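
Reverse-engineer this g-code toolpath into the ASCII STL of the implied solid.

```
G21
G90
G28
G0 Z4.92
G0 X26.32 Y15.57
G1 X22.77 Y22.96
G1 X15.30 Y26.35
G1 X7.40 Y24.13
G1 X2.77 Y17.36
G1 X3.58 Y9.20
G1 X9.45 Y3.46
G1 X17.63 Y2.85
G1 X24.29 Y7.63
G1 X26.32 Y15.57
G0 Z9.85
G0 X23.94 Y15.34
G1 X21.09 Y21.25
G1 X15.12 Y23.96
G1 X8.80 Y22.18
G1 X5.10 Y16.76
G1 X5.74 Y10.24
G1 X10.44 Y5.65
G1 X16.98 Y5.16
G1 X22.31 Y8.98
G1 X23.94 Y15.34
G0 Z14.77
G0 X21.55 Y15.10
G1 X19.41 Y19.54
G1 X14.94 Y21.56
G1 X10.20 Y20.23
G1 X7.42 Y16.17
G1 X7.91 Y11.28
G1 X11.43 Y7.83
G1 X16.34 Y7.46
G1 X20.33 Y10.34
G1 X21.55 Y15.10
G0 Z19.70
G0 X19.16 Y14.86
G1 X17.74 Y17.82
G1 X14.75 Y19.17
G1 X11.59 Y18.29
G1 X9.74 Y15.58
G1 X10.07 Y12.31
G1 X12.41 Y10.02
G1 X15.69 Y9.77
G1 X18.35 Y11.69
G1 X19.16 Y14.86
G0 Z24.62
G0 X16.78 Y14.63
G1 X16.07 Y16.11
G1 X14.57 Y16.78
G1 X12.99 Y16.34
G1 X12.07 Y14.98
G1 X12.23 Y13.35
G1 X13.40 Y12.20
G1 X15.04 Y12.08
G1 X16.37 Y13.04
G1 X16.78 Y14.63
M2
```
solid part
  facet normal 0.0000 0.0000 -1.0000
    outer loop
      vertex 15.48 28.74 0.00
      vertex 24.44 24.68 0.00
      vertex 28.71 15.81 0.00
    endloop
  endfacet
  facet normal 0.0000 0.0000 -1.0000
    outer loop
      vertex 6.00 26.08 0.00
      vertex 15.48 28.74 0.00
      vertex 28.71 15.81 0.00
    endloop
  endfacet
  facet normal 0.0000 0.0000 -1.0000
    outer loop
      vertex 0.45 17.95 0.00
      vertex 6.00 26.08 0.00
      vertex 28.71 15.81 0.00
    endloop
  endfacet
  facet normal 0.0000 0.0000 -1.0000
    outer loop
      vertex 1.42 8.16 0.00
      vertex 0.45 17.95 0.00
      vertex 28.71 15.81 0.00
    endloop
  endfacet
  facet normal 0.0000 0.0000 -1.0000
    outer loop
      vertex 8.46 1.28 0.00
      vertex 1.42 8.16 0.00
      vertex 28.71 15.81 0.00
    endloop
  endfacet
  facet normal 0.0000 0.0000 -1.0000
    outer loop
      vertex 18.28 0.54 0.00
      vertex 8.46 1.28 0.00
      vertex 28.71 15.81 0.00
    endloop
  endfacet
  facet normal 0.0000 0.0000 -1.0000
    outer loop
      vertex 26.27 6.28 0.00
      vertex 18.28 0.54 0.00
      vertex 28.71 15.81 0.00
    endloop
  endfacet
  facet normal 0.8194 0.3944 0.4160
    outer loop
      vertex 28.71 15.81 0.00
      vertex 24.44 24.68 0.00
      vertex 14.39 14.39 29.55
    endloop
  endfacet
  facet normal 0.3753 0.8283 0.4161
    outer loop
      vertex 24.44 24.68 0.00
      vertex 15.48 28.74 0.00
      vertex 14.39 14.39 29.55
    endloop
  endfacet
  facet normal -0.2457 0.8755 0.4161
    outer loop
      vertex 15.48 28.74 0.00
      vertex 6.00 26.08 0.00
      vertex 14.39 14.39 29.55
    endloop
  endfacet
  facet normal -0.7510 0.5127 0.4161
    outer loop
      vertex 6.00 26.08 0.00
      vertex 0.45 17.95 0.00
      vertex 14.39 14.39 29.55
    endloop
  endfacet
  facet normal -0.9049 -0.0897 0.4161
    outer loop
      vertex 0.45 17.95 0.00
      vertex 1.42 8.16 0.00
      vertex 14.39 14.39 29.55
    endloop
  endfacet
  facet normal -0.6356 -0.6503 0.4161
    outer loop
      vertex 1.42 8.16 0.00
      vertex 8.46 1.28 0.00
      vertex 14.39 14.39 29.55
    endloop
  endfacet
  facet normal -0.0683 -0.9068 0.4160
    outer loop
      vertex 8.46 1.28 0.00
      vertex 18.28 0.54 0.00
      vertex 14.39 14.39 29.55
    endloop
  endfacet
  facet normal 0.5306 -0.7385 0.4160
    outer loop
      vertex 18.28 0.54 0.00
      vertex 26.27 6.28 0.00
      vertex 14.39 14.39 29.55
    endloop
  endfacet
  facet normal 0.8809 -0.2255 0.4161
    outer loop
      vertex 26.27 6.28 0.00
      vertex 28.71 15.81 0.00
      vertex 14.39 14.39 29.55
    endloop
  endfacet
endsolid part

The G0 Z moves step by Δz≈4.92 mm. The G1 loops shrink linearly with z, so the solid tapers from its base footprint up to z≈29.6. Closing with a flat bottom cap and the tapered top and triangulating gives 16 facets — a regular 9-sided pyramid, base circumscribed radius ≈ 14.4 mm, apex at z ≈ 29.6 mm.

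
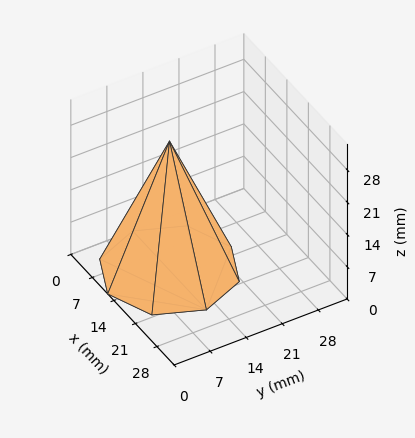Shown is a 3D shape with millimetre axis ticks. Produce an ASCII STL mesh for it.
Reading the render: the shape is a regular 8-sided pyramid, base circumscribed radius ≈ 12 mm, apex at z ≈ 28 mm (dimensions read to the nearest mm from the axis ticks). For the STL, each face is triangulated and given an outward normal.

solid part
  facet normal 0.0000 0.0000 -1.0000
    outer loop
      vertex 12.000 24.000 0.000
      vertex 20.485 20.485 0.000
      vertex 24.000 12.000 0.000
    endloop
  endfacet
  facet normal 0.0000 0.0000 -1.0000
    outer loop
      vertex 3.515 20.485 0.000
      vertex 12.000 24.000 0.000
      vertex 24.000 12.000 0.000
    endloop
  endfacet
  facet normal 0.0000 0.0000 -1.0000
    outer loop
      vertex 0.000 12.000 0.000
      vertex 3.515 20.485 0.000
      vertex 24.000 12.000 0.000
    endloop
  endfacet
  facet normal 0.0000 0.0000 -1.0000
    outer loop
      vertex 3.515 3.515 0.000
      vertex 0.000 12.000 0.000
      vertex 24.000 12.000 0.000
    endloop
  endfacet
  facet normal 0.0000 0.0000 -1.0000
    outer loop
      vertex 12.000 0.000 0.000
      vertex 3.515 3.515 0.000
      vertex 24.000 12.000 0.000
    endloop
  endfacet
  facet normal 0.0000 0.0000 -1.0000
    outer loop
      vertex 20.485 3.515 0.000
      vertex 12.000 0.000 0.000
      vertex 24.000 12.000 0.000
    endloop
  endfacet
  facet normal 0.8590 0.3558 0.3681
    outer loop
      vertex 24.000 12.000 0.000
      vertex 20.485 20.485 0.000
      vertex 12.000 12.000 28.000
    endloop
  endfacet
  facet normal 0.3558 0.8590 0.3681
    outer loop
      vertex 20.485 20.485 0.000
      vertex 12.000 24.000 0.000
      vertex 12.000 12.000 28.000
    endloop
  endfacet
  facet normal -0.3558 0.8590 0.3681
    outer loop
      vertex 12.000 24.000 0.000
      vertex 3.515 20.485 0.000
      vertex 12.000 12.000 28.000
    endloop
  endfacet
  facet normal -0.8590 0.3558 0.3681
    outer loop
      vertex 3.515 20.485 0.000
      vertex 0.000 12.000 0.000
      vertex 12.000 12.000 28.000
    endloop
  endfacet
  facet normal -0.8590 -0.3558 0.3681
    outer loop
      vertex 0.000 12.000 0.000
      vertex 3.515 3.515 0.000
      vertex 12.000 12.000 28.000
    endloop
  endfacet
  facet normal -0.3558 -0.8590 0.3681
    outer loop
      vertex 3.515 3.515 0.000
      vertex 12.000 0.000 0.000
      vertex 12.000 12.000 28.000
    endloop
  endfacet
  facet normal 0.3558 -0.8590 0.3681
    outer loop
      vertex 12.000 0.000 0.000
      vertex 20.485 3.515 0.000
      vertex 12.000 12.000 28.000
    endloop
  endfacet
  facet normal 0.8590 -0.3558 0.3681
    outer loop
      vertex 20.485 3.515 0.000
      vertex 24.000 12.000 0.000
      vertex 12.000 12.000 28.000
    endloop
  endfacet
endsolid part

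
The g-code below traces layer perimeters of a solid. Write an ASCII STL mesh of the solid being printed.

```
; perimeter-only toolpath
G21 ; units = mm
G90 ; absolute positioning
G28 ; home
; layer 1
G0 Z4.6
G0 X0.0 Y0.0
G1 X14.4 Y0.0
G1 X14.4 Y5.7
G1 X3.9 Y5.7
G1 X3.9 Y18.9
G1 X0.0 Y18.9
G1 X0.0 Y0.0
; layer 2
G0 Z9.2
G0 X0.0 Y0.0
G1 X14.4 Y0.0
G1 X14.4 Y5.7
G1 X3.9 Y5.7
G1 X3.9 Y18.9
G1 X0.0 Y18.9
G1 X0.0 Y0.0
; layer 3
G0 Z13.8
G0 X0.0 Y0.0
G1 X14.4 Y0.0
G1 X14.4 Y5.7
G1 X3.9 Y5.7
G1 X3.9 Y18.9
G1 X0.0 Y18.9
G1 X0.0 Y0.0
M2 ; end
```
solid part
  facet normal 0.0000 0.0000 -1.0000
    outer loop
      vertex 14.4 5.7 0.0
      vertex 14.4 0.0 0.0
      vertex 0.0 0.0 0.0
    endloop
  endfacet
  facet normal 0.0000 0.0000 -1.0000
    outer loop
      vertex 3.9 5.7 0.0
      vertex 14.4 5.7 0.0
      vertex 0.0 0.0 0.0
    endloop
  endfacet
  facet normal 0.0000 0.0000 -1.0000
    outer loop
      vertex 3.9 18.9 0.0
      vertex 3.9 5.7 0.0
      vertex 0.0 0.0 0.0
    endloop
  endfacet
  facet normal 0.0000 0.0000 -1.0000
    outer loop
      vertex 0.0 18.9 0.0
      vertex 3.9 18.9 0.0
      vertex 0.0 0.0 0.0
    endloop
  endfacet
  facet normal 0.0000 0.0000 1.0000
    outer loop
      vertex 0.0 0.0 13.8
      vertex 14.4 0.0 13.8
      vertex 14.4 5.7 13.8
    endloop
  endfacet
  facet normal 0.0000 0.0000 1.0000
    outer loop
      vertex 0.0 0.0 13.8
      vertex 14.4 5.7 13.8
      vertex 3.9 5.7 13.8
    endloop
  endfacet
  facet normal 0.0000 0.0000 1.0000
    outer loop
      vertex 0.0 0.0 13.8
      vertex 3.9 5.7 13.8
      vertex 3.9 18.9 13.8
    endloop
  endfacet
  facet normal 0.0000 0.0000 1.0000
    outer loop
      vertex 0.0 0.0 13.8
      vertex 3.9 18.9 13.8
      vertex 0.0 18.9 13.8
    endloop
  endfacet
  facet normal 0.0000 -1.0000 0.0000
    outer loop
      vertex 0.0 0.0 0.0
      vertex 14.4 0.0 0.0
      vertex 14.4 0.0 13.8
    endloop
  endfacet
  facet normal 0.0000 -1.0000 0.0000
    outer loop
      vertex 0.0 0.0 0.0
      vertex 14.4 0.0 13.8
      vertex 0.0 0.0 13.8
    endloop
  endfacet
  facet normal 1.0000 0.0000 0.0000
    outer loop
      vertex 14.4 0.0 0.0
      vertex 14.4 5.7 0.0
      vertex 14.4 5.7 13.8
    endloop
  endfacet
  facet normal 1.0000 0.0000 0.0000
    outer loop
      vertex 14.4 0.0 0.0
      vertex 14.4 5.7 13.8
      vertex 14.4 0.0 13.8
    endloop
  endfacet
  facet normal 0.0000 1.0000 0.0000
    outer loop
      vertex 14.4 5.7 0.0
      vertex 3.9 5.7 0.0
      vertex 3.9 5.7 13.8
    endloop
  endfacet
  facet normal 0.0000 1.0000 0.0000
    outer loop
      vertex 14.4 5.7 0.0
      vertex 3.9 5.7 13.8
      vertex 14.4 5.7 13.8
    endloop
  endfacet
  facet normal 1.0000 0.0000 0.0000
    outer loop
      vertex 3.9 5.7 0.0
      vertex 3.9 18.9 0.0
      vertex 3.9 18.9 13.8
    endloop
  endfacet
  facet normal 1.0000 0.0000 0.0000
    outer loop
      vertex 3.9 5.7 0.0
      vertex 3.9 18.9 13.8
      vertex 3.9 5.7 13.8
    endloop
  endfacet
  facet normal 0.0000 1.0000 0.0000
    outer loop
      vertex 3.9 18.9 0.0
      vertex 0.0 18.9 0.0
      vertex 0.0 18.9 13.8
    endloop
  endfacet
  facet normal 0.0000 1.0000 0.0000
    outer loop
      vertex 3.9 18.9 0.0
      vertex 0.0 18.9 13.8
      vertex 3.9 18.9 13.8
    endloop
  endfacet
  facet normal -1.0000 0.0000 0.0000
    outer loop
      vertex 0.0 18.9 0.0
      vertex 0.0 0.0 0.0
      vertex 0.0 0.0 13.8
    endloop
  endfacet
  facet normal -1.0000 0.0000 0.0000
    outer loop
      vertex 0.0 18.9 0.0
      vertex 0.0 0.0 13.8
      vertex 0.0 18.9 13.8
    endloop
  endfacet
endsolid part

The G0 Z moves step by Δz≈4.6 mm. Every layer's G1 loop is the same polygon, so the solid is a straight extrusion of it from z=0 to z≈13.8. Closing with flat bottom and top caps and triangulating gives 20 facets — an L-shaped prism: outer 14.4 × 18.9 mm, arm thicknesses ≈ 5.7 mm (horizontal) and 3.9 mm (vertical), extruded 13.8 mm in z.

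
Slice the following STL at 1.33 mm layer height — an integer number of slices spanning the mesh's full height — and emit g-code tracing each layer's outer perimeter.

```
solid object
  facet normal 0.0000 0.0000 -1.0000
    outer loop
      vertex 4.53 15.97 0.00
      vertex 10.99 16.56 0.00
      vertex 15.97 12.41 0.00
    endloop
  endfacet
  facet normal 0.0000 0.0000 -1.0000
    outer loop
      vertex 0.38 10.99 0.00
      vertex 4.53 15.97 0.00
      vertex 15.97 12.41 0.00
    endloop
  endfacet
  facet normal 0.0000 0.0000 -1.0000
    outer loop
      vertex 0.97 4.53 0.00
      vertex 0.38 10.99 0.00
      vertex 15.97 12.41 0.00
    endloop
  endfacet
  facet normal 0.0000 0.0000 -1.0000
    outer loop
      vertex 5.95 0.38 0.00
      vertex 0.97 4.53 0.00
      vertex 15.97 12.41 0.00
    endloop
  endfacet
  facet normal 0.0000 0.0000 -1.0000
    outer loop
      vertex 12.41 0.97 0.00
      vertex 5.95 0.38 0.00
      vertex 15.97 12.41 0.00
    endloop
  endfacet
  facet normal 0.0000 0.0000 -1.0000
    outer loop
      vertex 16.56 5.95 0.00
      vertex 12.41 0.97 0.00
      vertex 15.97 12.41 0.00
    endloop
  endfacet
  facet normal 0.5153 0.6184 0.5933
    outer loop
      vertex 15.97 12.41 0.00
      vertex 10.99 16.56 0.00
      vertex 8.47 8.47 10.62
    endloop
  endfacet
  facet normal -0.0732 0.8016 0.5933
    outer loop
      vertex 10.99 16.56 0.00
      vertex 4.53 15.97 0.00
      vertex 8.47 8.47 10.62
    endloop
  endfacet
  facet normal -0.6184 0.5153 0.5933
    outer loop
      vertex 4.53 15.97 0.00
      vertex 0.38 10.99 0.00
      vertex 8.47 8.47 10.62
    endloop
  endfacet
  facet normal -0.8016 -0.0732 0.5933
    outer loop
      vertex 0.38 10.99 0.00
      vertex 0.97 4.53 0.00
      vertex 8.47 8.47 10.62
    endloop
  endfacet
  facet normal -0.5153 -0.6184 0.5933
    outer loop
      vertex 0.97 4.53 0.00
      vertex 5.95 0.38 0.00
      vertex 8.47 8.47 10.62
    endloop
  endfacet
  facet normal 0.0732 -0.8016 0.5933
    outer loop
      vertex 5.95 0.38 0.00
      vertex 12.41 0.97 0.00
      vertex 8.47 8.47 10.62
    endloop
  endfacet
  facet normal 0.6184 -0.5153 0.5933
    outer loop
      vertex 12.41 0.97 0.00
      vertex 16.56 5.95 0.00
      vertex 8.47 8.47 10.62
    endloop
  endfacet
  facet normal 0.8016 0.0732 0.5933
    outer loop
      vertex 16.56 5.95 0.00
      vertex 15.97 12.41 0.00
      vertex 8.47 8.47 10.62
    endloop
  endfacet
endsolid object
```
; perimeter-only toolpath
G21 ; units = mm
G90 ; absolute positioning
G28 ; home
; layer 1
G0 Z1.33
G0 X15.03 Y11.92
G1 X10.68 Y15.55
G1 X5.02 Y15.03
G1 X1.39 Y10.68
G1 X1.91 Y5.02
G1 X6.26 Y1.39
G1 X11.92 Y1.91
G1 X15.55 Y6.26
G1 X15.03 Y11.92
; layer 2
G0 Z2.65
G0 X14.10 Y11.43
G1 X10.36 Y14.54
G1 X5.52 Y14.10
G1 X2.40 Y10.36
G1 X2.85 Y5.52
G1 X6.58 Y2.40
G1 X11.43 Y2.85
G1 X14.54 Y6.58
G1 X14.10 Y11.43
; layer 3
G0 Z3.98
G0 X13.16 Y10.93
G1 X10.05 Y13.53
G1 X6.01 Y13.16
G1 X3.41 Y10.05
G1 X3.78 Y6.01
G1 X6.90 Y3.41
G1 X10.93 Y3.78
G1 X13.53 Y6.90
G1 X13.16 Y10.93
; layer 4
G0 Z5.31
G0 X12.22 Y10.44
G1 X9.73 Y12.52
G1 X6.50 Y12.22
G1 X4.43 Y9.73
G1 X4.72 Y6.50
G1 X7.21 Y4.43
G1 X10.44 Y4.72
G1 X12.52 Y7.21
G1 X12.22 Y10.44
; layer 5
G0 Z6.64
G0 X11.28 Y9.95
G1 X9.41 Y11.50
G1 X6.99 Y11.28
G1 X5.44 Y9.41
G1 X5.66 Y6.99
G1 X7.53 Y5.44
G1 X9.95 Y5.66
G1 X11.50 Y7.53
G1 X11.28 Y9.95
; layer 6
G0 Z7.96
G0 X10.35 Y9.46
G1 X9.10 Y10.49
G1 X7.49 Y10.35
G1 X6.45 Y9.10
G1 X6.60 Y7.49
G1 X7.84 Y6.45
G1 X9.46 Y6.60
G1 X10.49 Y7.84
G1 X10.35 Y9.46
; layer 7
G0 Z9.29
G0 X9.41 Y8.96
G1 X8.79 Y9.48
G1 X7.98 Y9.41
G1 X7.46 Y8.79
G1 X7.53 Y7.98
G1 X8.16 Y7.46
G1 X8.96 Y7.53
G1 X9.48 Y8.16
G1 X9.41 Y8.96
M2 ; end

The solid is a regular 8-sided pyramid, base circumscribed radius ≈ 8.47 mm, apex at z ≈ 10.6 mm. Slicing at Δz = 1.33 mm — 8 equal slices spanning the solid's height, so layer i sits at z = i·h/8 — gives 7 non-empty perimeters. Each is a 8-segment closed polygon; G0 lifts to the layer z and rapids to the start vertex, then G1 traces the edges. The cross-section shrinks linearly with z (the slice at the apex is degenerate and omitted).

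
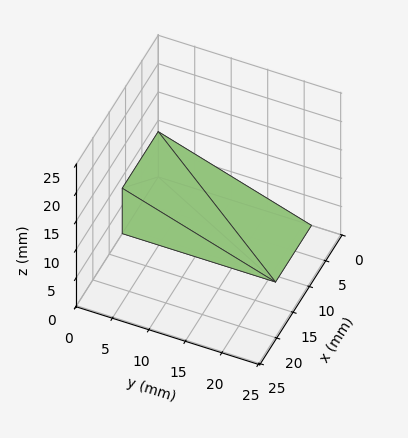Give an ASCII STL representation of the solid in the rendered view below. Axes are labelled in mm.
Reading the render: the shape is a wedge (ramp): 11 × 21 mm base, rising to 8 mm along the y=0 edge and sloping linearly to z=0 at y=21 (dimensions read to the nearest mm from the axis ticks). For the STL, each face is triangulated and given an outward normal.

solid part
  facet normal 0.0000 0.0000 -1.0000
    outer loop
      vertex 11.00 21.00 0.00
      vertex 11.00 0.00 0.00
      vertex 0.00 0.00 0.00
    endloop
  endfacet
  facet normal 0.0000 0.0000 -1.0000
    outer loop
      vertex 0.00 21.00 0.00
      vertex 11.00 21.00 0.00
      vertex 0.00 0.00 0.00
    endloop
  endfacet
  facet normal 0.0000 -1.0000 0.0000
    outer loop
      vertex 0.00 0.00 0.00
      vertex 11.00 0.00 0.00
      vertex 11.00 0.00 8.00
    endloop
  endfacet
  facet normal 0.0000 -1.0000 0.0000
    outer loop
      vertex 0.00 0.00 0.00
      vertex 11.00 0.00 8.00
      vertex 0.00 0.00 8.00
    endloop
  endfacet
  facet normal 0.0000 0.3560 0.9345
    outer loop
      vertex 0.00 0.00 8.00
      vertex 11.00 0.00 8.00
      vertex 11.00 21.00 0.00
    endloop
  endfacet
  facet normal 0.0000 0.3560 0.9345
    outer loop
      vertex 0.00 0.00 8.00
      vertex 11.00 21.00 0.00
      vertex 0.00 21.00 0.00
    endloop
  endfacet
  facet normal -1.0000 0.0000 0.0000
    outer loop
      vertex 0.00 0.00 8.00
      vertex 0.00 21.00 0.00
      vertex 0.00 0.00 0.00
    endloop
  endfacet
  facet normal 1.0000 0.0000 0.0000
    outer loop
      vertex 11.00 0.00 0.00
      vertex 11.00 21.00 0.00
      vertex 11.00 0.00 8.00
    endloop
  endfacet
endsolid part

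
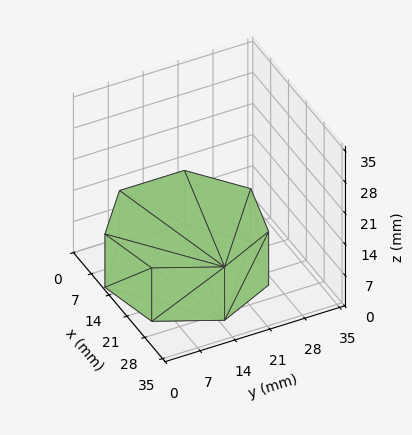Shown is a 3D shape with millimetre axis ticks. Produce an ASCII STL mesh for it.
Reading the render: the shape is a regular 7-sided prism (a cylinder approximated with 7 flat sides), circumscribed radius ≈ 15 mm, height ≈ 12 mm (dimensions read to the nearest mm from the axis ticks). For the STL, each face is triangulated and given an outward normal.

solid part
  facet normal 0.0000 0.0000 -1.0000
    outer loop
      vertex 11.662 29.624 0.000
      vertex 24.352 26.727 0.000
      vertex 30.000 15.000 0.000
    endloop
  endfacet
  facet normal 0.0000 0.0000 -1.0000
    outer loop
      vertex 1.485 21.508 0.000
      vertex 11.662 29.624 0.000
      vertex 30.000 15.000 0.000
    endloop
  endfacet
  facet normal 0.0000 0.0000 -1.0000
    outer loop
      vertex 1.485 8.492 0.000
      vertex 1.485 21.508 0.000
      vertex 30.000 15.000 0.000
    endloop
  endfacet
  facet normal 0.0000 0.0000 -1.0000
    outer loop
      vertex 11.662 0.376 0.000
      vertex 1.485 8.492 0.000
      vertex 30.000 15.000 0.000
    endloop
  endfacet
  facet normal 0.0000 0.0000 -1.0000
    outer loop
      vertex 24.352 3.273 0.000
      vertex 11.662 0.376 0.000
      vertex 30.000 15.000 0.000
    endloop
  endfacet
  facet normal 0.0000 0.0000 1.0000
    outer loop
      vertex 30.000 15.000 12.000
      vertex 24.352 26.727 12.000
      vertex 11.662 29.624 12.000
    endloop
  endfacet
  facet normal 0.0000 0.0000 1.0000
    outer loop
      vertex 30.000 15.000 12.000
      vertex 11.662 29.624 12.000
      vertex 1.485 21.508 12.000
    endloop
  endfacet
  facet normal 0.0000 0.0000 1.0000
    outer loop
      vertex 30.000 15.000 12.000
      vertex 1.485 21.508 12.000
      vertex 1.485 8.492 12.000
    endloop
  endfacet
  facet normal 0.0000 0.0000 1.0000
    outer loop
      vertex 30.000 15.000 12.000
      vertex 1.485 8.492 12.000
      vertex 11.662 0.376 12.000
    endloop
  endfacet
  facet normal 0.0000 0.0000 1.0000
    outer loop
      vertex 30.000 15.000 12.000
      vertex 11.662 0.376 12.000
      vertex 24.352 3.273 12.000
    endloop
  endfacet
  facet normal 0.9010 0.4339 0.0000
    outer loop
      vertex 30.000 15.000 0.000
      vertex 24.352 26.727 0.000
      vertex 24.352 26.727 12.000
    endloop
  endfacet
  facet normal 0.9010 0.4339 0.0000
    outer loop
      vertex 30.000 15.000 0.000
      vertex 24.352 26.727 12.000
      vertex 30.000 15.000 12.000
    endloop
  endfacet
  facet normal 0.2226 0.9749 0.0000
    outer loop
      vertex 24.352 26.727 0.000
      vertex 11.662 29.624 0.000
      vertex 11.662 29.624 12.000
    endloop
  endfacet
  facet normal 0.2226 0.9749 0.0000
    outer loop
      vertex 24.352 26.727 0.000
      vertex 11.662 29.624 12.000
      vertex 24.352 26.727 12.000
    endloop
  endfacet
  facet normal -0.6235 0.7818 0.0000
    outer loop
      vertex 11.662 29.624 0.000
      vertex 1.485 21.508 0.000
      vertex 1.485 21.508 12.000
    endloop
  endfacet
  facet normal -0.6235 0.7818 0.0000
    outer loop
      vertex 11.662 29.624 0.000
      vertex 1.485 21.508 12.000
      vertex 11.662 29.624 12.000
    endloop
  endfacet
  facet normal -1.0000 0.0000 0.0000
    outer loop
      vertex 1.485 21.508 0.000
      vertex 1.485 8.492 0.000
      vertex 1.485 8.492 12.000
    endloop
  endfacet
  facet normal -1.0000 0.0000 0.0000
    outer loop
      vertex 1.485 21.508 0.000
      vertex 1.485 8.492 12.000
      vertex 1.485 21.508 12.000
    endloop
  endfacet
  facet normal -0.6235 -0.7818 0.0000
    outer loop
      vertex 1.485 8.492 0.000
      vertex 11.662 0.376 0.000
      vertex 11.662 0.376 12.000
    endloop
  endfacet
  facet normal -0.6235 -0.7818 0.0000
    outer loop
      vertex 1.485 8.492 0.000
      vertex 11.662 0.376 12.000
      vertex 1.485 8.492 12.000
    endloop
  endfacet
  facet normal 0.2226 -0.9749 0.0000
    outer loop
      vertex 11.662 0.376 0.000
      vertex 24.352 3.273 0.000
      vertex 24.352 3.273 12.000
    endloop
  endfacet
  facet normal 0.2226 -0.9749 0.0000
    outer loop
      vertex 11.662 0.376 0.000
      vertex 24.352 3.273 12.000
      vertex 11.662 0.376 12.000
    endloop
  endfacet
  facet normal 0.9010 -0.4339 0.0000
    outer loop
      vertex 24.352 3.273 0.000
      vertex 30.000 15.000 0.000
      vertex 30.000 15.000 12.000
    endloop
  endfacet
  facet normal 0.9010 -0.4339 0.0000
    outer loop
      vertex 24.352 3.273 0.000
      vertex 30.000 15.000 12.000
      vertex 24.352 3.273 12.000
    endloop
  endfacet
endsolid part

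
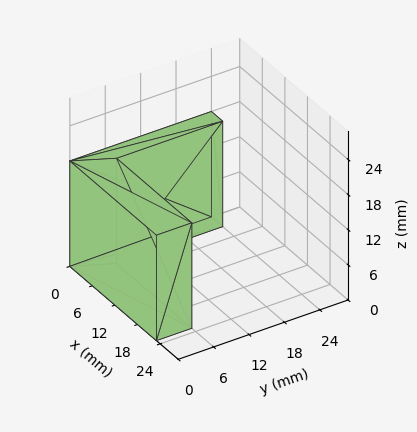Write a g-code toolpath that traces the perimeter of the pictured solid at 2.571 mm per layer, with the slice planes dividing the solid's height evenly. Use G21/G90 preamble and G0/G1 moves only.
Reading the render: the shape is an L-shaped prism: outer 23 × 24 mm, arm thicknesses ≈ 6 mm (horizontal) and 3 mm (vertical), extruded 18 mm in z (dimensions read to the nearest mm from the axis ticks). For the g-code, the solid's height is divided into equal slices at the stated Δz and each level perimeter traced with G1 moves after a G0 lift.

; perimeter-only toolpath
G21 ; units = mm
G90 ; absolute positioning
G28 ; home
; layer 1
G0 Z2.571
G0 X0.000 Y0.000
G1 X23.000 Y0.000
G1 X23.000 Y6.000
G1 X3.000 Y6.000
G1 X3.000 Y24.000
G1 X0.000 Y24.000
G1 X0.000 Y0.000
; layer 2
G0 Z5.143
G0 X0.000 Y0.000
G1 X23.000 Y0.000
G1 X23.000 Y6.000
G1 X3.000 Y6.000
G1 X3.000 Y24.000
G1 X0.000 Y24.000
G1 X0.000 Y0.000
; layer 3
G0 Z7.714
G0 X0.000 Y0.000
G1 X23.000 Y0.000
G1 X23.000 Y6.000
G1 X3.000 Y6.000
G1 X3.000 Y24.000
G1 X0.000 Y24.000
G1 X0.000 Y0.000
; layer 4
G0 Z10.286
G0 X0.000 Y0.000
G1 X23.000 Y0.000
G1 X23.000 Y6.000
G1 X3.000 Y6.000
G1 X3.000 Y24.000
G1 X0.000 Y24.000
G1 X0.000 Y0.000
; layer 5
G0 Z12.857
G0 X0.000 Y0.000
G1 X23.000 Y0.000
G1 X23.000 Y6.000
G1 X3.000 Y6.000
G1 X3.000 Y24.000
G1 X0.000 Y24.000
G1 X0.000 Y0.000
; layer 6
G0 Z15.429
G0 X0.000 Y0.000
G1 X23.000 Y0.000
G1 X23.000 Y6.000
G1 X3.000 Y6.000
G1 X3.000 Y24.000
G1 X0.000 Y24.000
G1 X0.000 Y0.000
; layer 7
G0 Z18.000
G0 X0.000 Y0.000
G1 X23.000 Y0.000
G1 X23.000 Y6.000
G1 X3.000 Y6.000
G1 X3.000 Y24.000
G1 X0.000 Y24.000
G1 X0.000 Y0.000
M2 ; end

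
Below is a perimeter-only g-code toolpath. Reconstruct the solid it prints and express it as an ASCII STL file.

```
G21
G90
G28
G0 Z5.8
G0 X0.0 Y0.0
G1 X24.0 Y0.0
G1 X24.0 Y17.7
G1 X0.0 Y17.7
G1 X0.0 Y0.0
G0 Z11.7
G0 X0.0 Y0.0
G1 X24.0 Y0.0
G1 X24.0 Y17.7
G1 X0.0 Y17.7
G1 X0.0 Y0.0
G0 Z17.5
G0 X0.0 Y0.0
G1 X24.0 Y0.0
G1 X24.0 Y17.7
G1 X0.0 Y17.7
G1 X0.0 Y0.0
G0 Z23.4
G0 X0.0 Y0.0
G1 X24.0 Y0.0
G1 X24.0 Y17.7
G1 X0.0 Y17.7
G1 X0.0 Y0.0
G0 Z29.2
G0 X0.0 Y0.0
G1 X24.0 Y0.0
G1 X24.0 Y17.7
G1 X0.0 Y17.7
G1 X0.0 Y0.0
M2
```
solid part
  facet normal 0.0000 0.0000 -1.0000
    outer loop
      vertex 24.0 17.7 0.0
      vertex 24.0 0.0 0.0
      vertex 0.0 0.0 0.0
    endloop
  endfacet
  facet normal 0.0000 0.0000 -1.0000
    outer loop
      vertex 0.0 17.7 0.0
      vertex 24.0 17.7 0.0
      vertex 0.0 0.0 0.0
    endloop
  endfacet
  facet normal 0.0000 0.0000 1.0000
    outer loop
      vertex 0.0 0.0 29.2
      vertex 24.0 0.0 29.2
      vertex 24.0 17.7 29.2
    endloop
  endfacet
  facet normal 0.0000 0.0000 1.0000
    outer loop
      vertex 0.0 0.0 29.2
      vertex 24.0 17.7 29.2
      vertex 0.0 17.7 29.2
    endloop
  endfacet
  facet normal 0.0000 -1.0000 0.0000
    outer loop
      vertex 0.0 0.0 0.0
      vertex 24.0 0.0 0.0
      vertex 24.0 0.0 29.2
    endloop
  endfacet
  facet normal 0.0000 -1.0000 0.0000
    outer loop
      vertex 0.0 0.0 0.0
      vertex 24.0 0.0 29.2
      vertex 0.0 0.0 29.2
    endloop
  endfacet
  facet normal 0.0000 1.0000 0.0000
    outer loop
      vertex 24.0 17.7 29.2
      vertex 24.0 17.7 0.0
      vertex 0.0 17.7 0.0
    endloop
  endfacet
  facet normal 0.0000 1.0000 0.0000
    outer loop
      vertex 0.0 17.7 29.2
      vertex 24.0 17.7 29.2
      vertex 0.0 17.7 0.0
    endloop
  endfacet
  facet normal -1.0000 0.0000 0.0000
    outer loop
      vertex 0.0 17.7 29.2
      vertex 0.0 17.7 0.0
      vertex 0.0 0.0 0.0
    endloop
  endfacet
  facet normal -1.0000 0.0000 0.0000
    outer loop
      vertex 0.0 0.0 29.2
      vertex 0.0 17.7 29.2
      vertex 0.0 0.0 0.0
    endloop
  endfacet
  facet normal 1.0000 0.0000 0.0000
    outer loop
      vertex 24.0 0.0 0.0
      vertex 24.0 17.7 0.0
      vertex 24.0 17.7 29.2
    endloop
  endfacet
  facet normal 1.0000 0.0000 0.0000
    outer loop
      vertex 24.0 0.0 0.0
      vertex 24.0 17.7 29.2
      vertex 24.0 0.0 29.2
    endloop
  endfacet
endsolid part

The G0 Z moves step by Δz≈5.8 mm. Every layer's G1 loop is the same polygon, so the solid is a straight extrusion of it from z=0 to z≈29.2. Closing with flat bottom and top caps and triangulating gives 12 facets — a rectangular box, roughly 24 × 17.7 mm footprint and 29.2 mm tall.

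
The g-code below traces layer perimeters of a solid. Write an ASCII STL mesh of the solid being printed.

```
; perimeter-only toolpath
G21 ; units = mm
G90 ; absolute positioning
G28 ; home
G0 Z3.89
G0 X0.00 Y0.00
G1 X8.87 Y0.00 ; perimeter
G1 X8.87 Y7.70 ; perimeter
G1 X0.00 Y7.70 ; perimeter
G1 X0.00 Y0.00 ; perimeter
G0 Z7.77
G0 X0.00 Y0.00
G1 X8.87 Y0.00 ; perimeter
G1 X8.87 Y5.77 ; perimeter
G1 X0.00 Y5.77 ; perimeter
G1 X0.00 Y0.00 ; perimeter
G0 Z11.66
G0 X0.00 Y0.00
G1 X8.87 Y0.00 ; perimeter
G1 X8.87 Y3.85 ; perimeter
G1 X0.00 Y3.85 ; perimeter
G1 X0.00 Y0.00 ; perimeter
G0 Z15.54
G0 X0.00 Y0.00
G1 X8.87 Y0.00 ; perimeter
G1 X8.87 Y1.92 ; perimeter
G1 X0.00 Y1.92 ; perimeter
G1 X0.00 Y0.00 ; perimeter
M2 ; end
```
solid part
  facet normal 0.0000 0.0000 -1.0000
    outer loop
      vertex 8.87 9.62 0.00
      vertex 8.87 0.00 0.00
      vertex 0.00 0.00 0.00
    endloop
  endfacet
  facet normal 0.0000 0.0000 -1.0000
    outer loop
      vertex 0.00 9.62 0.00
      vertex 8.87 9.62 0.00
      vertex 0.00 0.00 0.00
    endloop
  endfacet
  facet normal 0.0000 -1.0000 0.0000
    outer loop
      vertex 0.00 0.00 0.00
      vertex 8.87 0.00 0.00
      vertex 8.87 0.00 19.43
    endloop
  endfacet
  facet normal 0.0000 -1.0000 0.0000
    outer loop
      vertex 0.00 0.00 0.00
      vertex 8.87 0.00 19.43
      vertex 0.00 0.00 19.43
    endloop
  endfacet
  facet normal 0.0000 0.8962 0.4437
    outer loop
      vertex 0.00 0.00 19.43
      vertex 8.87 0.00 19.43
      vertex 8.87 9.62 0.00
    endloop
  endfacet
  facet normal 0.0000 0.8962 0.4437
    outer loop
      vertex 0.00 0.00 19.43
      vertex 8.87 9.62 0.00
      vertex 0.00 9.62 0.00
    endloop
  endfacet
  facet normal -1.0000 0.0000 0.0000
    outer loop
      vertex 0.00 0.00 19.43
      vertex 0.00 9.62 0.00
      vertex 0.00 0.00 0.00
    endloop
  endfacet
  facet normal 1.0000 0.0000 0.0000
    outer loop
      vertex 8.87 0.00 0.00
      vertex 8.87 9.62 0.00
      vertex 8.87 0.00 19.43
    endloop
  endfacet
endsolid part

The G0 Z moves step by Δz≈3.89 mm. The G1 loops shrink linearly with z, so the solid tapers from its base footprint up to z≈19.4. Closing with a flat bottom cap and the tapered top and triangulating gives 8 facets — a wedge (ramp): 8.87 × 9.62 mm base, rising to 19.4 mm along the y=0 edge and sloping linearly to z=0 at y=9.62.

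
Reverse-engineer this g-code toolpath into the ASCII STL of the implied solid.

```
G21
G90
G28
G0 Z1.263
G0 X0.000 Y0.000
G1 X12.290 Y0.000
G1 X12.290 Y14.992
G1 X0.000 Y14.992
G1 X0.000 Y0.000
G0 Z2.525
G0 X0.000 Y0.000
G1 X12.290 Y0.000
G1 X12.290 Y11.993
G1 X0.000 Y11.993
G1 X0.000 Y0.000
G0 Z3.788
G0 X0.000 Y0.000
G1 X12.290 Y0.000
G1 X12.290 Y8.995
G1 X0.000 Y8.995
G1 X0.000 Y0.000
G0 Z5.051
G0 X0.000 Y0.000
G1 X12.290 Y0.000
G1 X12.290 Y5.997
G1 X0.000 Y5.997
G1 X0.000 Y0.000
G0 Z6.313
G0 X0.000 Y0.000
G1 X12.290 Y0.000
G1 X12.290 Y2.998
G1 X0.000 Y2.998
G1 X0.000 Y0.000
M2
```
solid part
  facet normal 0.0000 0.0000 -1.0000
    outer loop
      vertex 12.290 17.990 0.000
      vertex 12.290 0.000 0.000
      vertex 0.000 0.000 0.000
    endloop
  endfacet
  facet normal 0.0000 0.0000 -1.0000
    outer loop
      vertex 0.000 17.990 0.000
      vertex 12.290 17.990 0.000
      vertex 0.000 0.000 0.000
    endloop
  endfacet
  facet normal 0.0000 -1.0000 0.0000
    outer loop
      vertex 0.000 0.000 0.000
      vertex 12.290 0.000 0.000
      vertex 12.290 0.000 7.576
    endloop
  endfacet
  facet normal 0.0000 -1.0000 0.0000
    outer loop
      vertex 0.000 0.000 0.000
      vertex 12.290 0.000 7.576
      vertex 0.000 0.000 7.576
    endloop
  endfacet
  facet normal 0.0000 0.3881 0.9216
    outer loop
      vertex 0.000 0.000 7.576
      vertex 12.290 0.000 7.576
      vertex 12.290 17.990 0.000
    endloop
  endfacet
  facet normal 0.0000 0.3881 0.9216
    outer loop
      vertex 0.000 0.000 7.576
      vertex 12.290 17.990 0.000
      vertex 0.000 17.990 0.000
    endloop
  endfacet
  facet normal -1.0000 0.0000 0.0000
    outer loop
      vertex 0.000 0.000 7.576
      vertex 0.000 17.990 0.000
      vertex 0.000 0.000 0.000
    endloop
  endfacet
  facet normal 1.0000 0.0000 0.0000
    outer loop
      vertex 12.290 0.000 0.000
      vertex 12.290 17.990 0.000
      vertex 12.290 0.000 7.576
    endloop
  endfacet
endsolid part

The G0 Z moves step by Δz≈1.263 mm. The G1 loops shrink linearly with z, so the solid tapers from its base footprint up to z≈7.58. Closing with a flat bottom cap and the tapered top and triangulating gives 8 facets — a wedge (ramp): 12.3 × 18 mm base, rising to 7.58 mm along the y=0 edge and sloping linearly to z=0 at y=18.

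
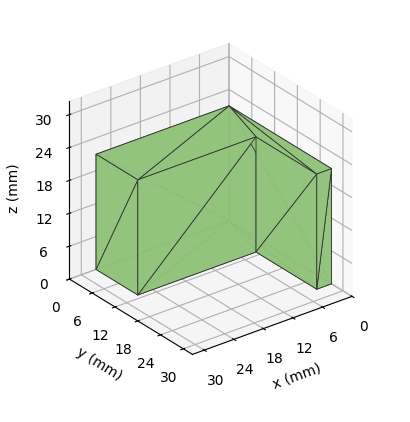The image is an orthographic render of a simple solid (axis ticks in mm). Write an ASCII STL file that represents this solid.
Reading the render: the shape is an L-shaped prism: outer 27 × 27 mm, arm thicknesses ≈ 11 mm (horizontal) and 3 mm (vertical), extruded 21 mm in z (dimensions read to the nearest mm from the axis ticks). For the STL, each face is triangulated and given an outward normal.

solid part
  facet normal 0.0000 0.0000 -1.0000
    outer loop
      vertex 27.0 11.0 0.0
      vertex 27.0 0.0 0.0
      vertex 0.0 0.0 0.0
    endloop
  endfacet
  facet normal 0.0000 0.0000 -1.0000
    outer loop
      vertex 3.0 11.0 0.0
      vertex 27.0 11.0 0.0
      vertex 0.0 0.0 0.0
    endloop
  endfacet
  facet normal 0.0000 0.0000 -1.0000
    outer loop
      vertex 3.0 27.0 0.0
      vertex 3.0 11.0 0.0
      vertex 0.0 0.0 0.0
    endloop
  endfacet
  facet normal 0.0000 0.0000 -1.0000
    outer loop
      vertex 0.0 27.0 0.0
      vertex 3.0 27.0 0.0
      vertex 0.0 0.0 0.0
    endloop
  endfacet
  facet normal 0.0000 0.0000 1.0000
    outer loop
      vertex 0.0 0.0 21.0
      vertex 27.0 0.0 21.0
      vertex 27.0 11.0 21.0
    endloop
  endfacet
  facet normal 0.0000 0.0000 1.0000
    outer loop
      vertex 0.0 0.0 21.0
      vertex 27.0 11.0 21.0
      vertex 3.0 11.0 21.0
    endloop
  endfacet
  facet normal 0.0000 0.0000 1.0000
    outer loop
      vertex 0.0 0.0 21.0
      vertex 3.0 11.0 21.0
      vertex 3.0 27.0 21.0
    endloop
  endfacet
  facet normal 0.0000 0.0000 1.0000
    outer loop
      vertex 0.0 0.0 21.0
      vertex 3.0 27.0 21.0
      vertex 0.0 27.0 21.0
    endloop
  endfacet
  facet normal 0.0000 -1.0000 0.0000
    outer loop
      vertex 0.0 0.0 0.0
      vertex 27.0 0.0 0.0
      vertex 27.0 0.0 21.0
    endloop
  endfacet
  facet normal 0.0000 -1.0000 0.0000
    outer loop
      vertex 0.0 0.0 0.0
      vertex 27.0 0.0 21.0
      vertex 0.0 0.0 21.0
    endloop
  endfacet
  facet normal 1.0000 0.0000 0.0000
    outer loop
      vertex 27.0 0.0 0.0
      vertex 27.0 11.0 0.0
      vertex 27.0 11.0 21.0
    endloop
  endfacet
  facet normal 1.0000 0.0000 0.0000
    outer loop
      vertex 27.0 0.0 0.0
      vertex 27.0 11.0 21.0
      vertex 27.0 0.0 21.0
    endloop
  endfacet
  facet normal 0.0000 1.0000 0.0000
    outer loop
      vertex 27.0 11.0 0.0
      vertex 3.0 11.0 0.0
      vertex 3.0 11.0 21.0
    endloop
  endfacet
  facet normal 0.0000 1.0000 0.0000
    outer loop
      vertex 27.0 11.0 0.0
      vertex 3.0 11.0 21.0
      vertex 27.0 11.0 21.0
    endloop
  endfacet
  facet normal 1.0000 0.0000 0.0000
    outer loop
      vertex 3.0 11.0 0.0
      vertex 3.0 27.0 0.0
      vertex 3.0 27.0 21.0
    endloop
  endfacet
  facet normal 1.0000 0.0000 0.0000
    outer loop
      vertex 3.0 11.0 0.0
      vertex 3.0 27.0 21.0
      vertex 3.0 11.0 21.0
    endloop
  endfacet
  facet normal 0.0000 1.0000 0.0000
    outer loop
      vertex 3.0 27.0 0.0
      vertex 0.0 27.0 0.0
      vertex 0.0 27.0 21.0
    endloop
  endfacet
  facet normal 0.0000 1.0000 0.0000
    outer loop
      vertex 3.0 27.0 0.0
      vertex 0.0 27.0 21.0
      vertex 3.0 27.0 21.0
    endloop
  endfacet
  facet normal -1.0000 0.0000 0.0000
    outer loop
      vertex 0.0 27.0 0.0
      vertex 0.0 0.0 0.0
      vertex 0.0 0.0 21.0
    endloop
  endfacet
  facet normal -1.0000 0.0000 0.0000
    outer loop
      vertex 0.0 27.0 0.0
      vertex 0.0 0.0 21.0
      vertex 0.0 27.0 21.0
    endloop
  endfacet
endsolid part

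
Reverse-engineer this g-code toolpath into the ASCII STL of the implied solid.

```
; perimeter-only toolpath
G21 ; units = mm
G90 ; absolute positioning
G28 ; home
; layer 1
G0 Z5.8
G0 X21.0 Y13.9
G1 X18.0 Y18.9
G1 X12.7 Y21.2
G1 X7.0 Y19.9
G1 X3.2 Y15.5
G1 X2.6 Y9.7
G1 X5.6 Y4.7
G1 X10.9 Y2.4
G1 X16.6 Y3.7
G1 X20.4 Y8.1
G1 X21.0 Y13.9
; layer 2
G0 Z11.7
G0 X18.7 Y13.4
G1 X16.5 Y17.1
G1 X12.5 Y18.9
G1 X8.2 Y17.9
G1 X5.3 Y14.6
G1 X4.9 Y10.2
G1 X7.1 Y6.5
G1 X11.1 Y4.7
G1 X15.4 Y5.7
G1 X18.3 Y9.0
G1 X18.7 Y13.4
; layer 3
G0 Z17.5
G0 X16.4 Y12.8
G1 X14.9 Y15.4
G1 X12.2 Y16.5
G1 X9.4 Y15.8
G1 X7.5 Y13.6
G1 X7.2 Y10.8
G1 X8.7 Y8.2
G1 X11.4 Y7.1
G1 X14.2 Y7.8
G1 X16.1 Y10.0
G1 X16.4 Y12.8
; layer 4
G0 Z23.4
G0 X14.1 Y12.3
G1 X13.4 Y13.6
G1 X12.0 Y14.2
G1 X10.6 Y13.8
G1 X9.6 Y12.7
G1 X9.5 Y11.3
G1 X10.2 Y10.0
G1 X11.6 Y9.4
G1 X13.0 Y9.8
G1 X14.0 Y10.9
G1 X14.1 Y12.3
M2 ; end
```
solid part
  facet normal 0.0000 0.0000 -1.0000
    outer loop
      vertex 12.9 23.6 0.0
      vertex 19.6 20.7 0.0
      vertex 23.3 14.4 0.0
    endloop
  endfacet
  facet normal 0.0000 0.0000 -1.0000
    outer loop
      vertex 5.8 21.9 0.0
      vertex 12.9 23.6 0.0
      vertex 23.3 14.4 0.0
    endloop
  endfacet
  facet normal 0.0000 0.0000 -1.0000
    outer loop
      vertex 1.0 16.4 0.0
      vertex 5.8 21.9 0.0
      vertex 23.3 14.4 0.0
    endloop
  endfacet
  facet normal 0.0000 0.0000 -1.0000
    outer loop
      vertex 0.3 9.2 0.0
      vertex 1.0 16.4 0.0
      vertex 23.3 14.4 0.0
    endloop
  endfacet
  facet normal 0.0000 0.0000 -1.0000
    outer loop
      vertex 4.0 2.9 0.0
      vertex 0.3 9.2 0.0
      vertex 23.3 14.4 0.0
    endloop
  endfacet
  facet normal 0.0000 0.0000 -1.0000
    outer loop
      vertex 10.7 0.0 0.0
      vertex 4.0 2.9 0.0
      vertex 23.3 14.4 0.0
    endloop
  endfacet
  facet normal 0.0000 0.0000 -1.0000
    outer loop
      vertex 17.8 1.7 0.0
      vertex 10.7 0.0 0.0
      vertex 23.3 14.4 0.0
    endloop
  endfacet
  facet normal 0.0000 0.0000 -1.0000
    outer loop
      vertex 22.6 7.2 0.0
      vertex 17.8 1.7 0.0
      vertex 23.3 14.4 0.0
    endloop
  endfacet
  facet normal 0.8048 0.4727 0.3590
    outer loop
      vertex 23.3 14.4 0.0
      vertex 19.6 20.7 0.0
      vertex 11.8 11.8 29.2
    endloop
  endfacet
  facet normal 0.3706 0.8562 0.3600
    outer loop
      vertex 19.6 20.7 0.0
      vertex 12.9 23.6 0.0
      vertex 11.8 11.8 29.2
    endloop
  endfacet
  facet normal -0.2174 0.9078 0.3587
    outer loop
      vertex 12.9 23.6 0.0
      vertex 5.8 21.9 0.0
      vertex 11.8 11.8 29.2
    endloop
  endfacet
  facet normal -0.7038 0.6142 0.3571
    outer loop
      vertex 5.8 21.9 0.0
      vertex 1.0 16.4 0.0
      vertex 11.8 11.8 29.2
    endloop
  endfacet
  facet normal -0.9294 0.0904 0.3580
    outer loop
      vertex 1.0 16.4 0.0
      vertex 0.3 9.2 0.0
      vertex 11.8 11.8 29.2
    endloop
  endfacet
  facet normal -0.8048 -0.4727 0.3590
    outer loop
      vertex 0.3 9.2 0.0
      vertex 4.0 2.9 0.0
      vertex 11.8 11.8 29.2
    endloop
  endfacet
  facet normal -0.3706 -0.8562 0.3600
    outer loop
      vertex 4.0 2.9 0.0
      vertex 10.7 0.0 0.0
      vertex 11.8 11.8 29.2
    endloop
  endfacet
  facet normal 0.2174 -0.9078 0.3587
    outer loop
      vertex 10.7 0.0 0.0
      vertex 17.8 1.7 0.0
      vertex 11.8 11.8 29.2
    endloop
  endfacet
  facet normal 0.7038 -0.6142 0.3571
    outer loop
      vertex 17.8 1.7 0.0
      vertex 22.6 7.2 0.0
      vertex 11.8 11.8 29.2
    endloop
  endfacet
  facet normal 0.9294 -0.0904 0.3580
    outer loop
      vertex 22.6 7.2 0.0
      vertex 23.3 14.4 0.0
      vertex 11.8 11.8 29.2
    endloop
  endfacet
endsolid part

The G0 Z moves step by Δz≈5.8 mm. The G1 loops shrink linearly with z, so the solid tapers from its base footprint up to z≈29.2. Closing with a flat bottom cap and the tapered top and triangulating gives 18 facets — a regular 10-sided pyramid, base circumscribed radius ≈ 11.8 mm, apex at z ≈ 29.2 mm.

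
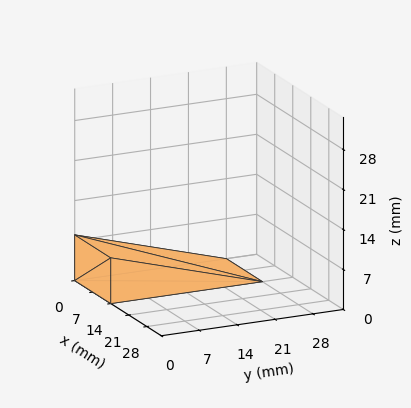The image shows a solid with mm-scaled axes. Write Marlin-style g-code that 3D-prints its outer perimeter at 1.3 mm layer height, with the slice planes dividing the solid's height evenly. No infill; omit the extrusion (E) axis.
Reading the render: the shape is a wedge (ramp): 14 × 28 mm base, rising to 8 mm along the y=0 edge and sloping linearly to z=0 at y=28 (dimensions read to the nearest mm from the axis ticks). For the g-code, the solid's height is divided into equal slices at the stated Δz and each level perimeter traced with G1 moves after a G0 lift.

; perimeter-only toolpath
G21 ; units = mm
G90 ; absolute positioning
G28 ; home
; layer 1
G0 Z1.3
G0 X0.0 Y0.0
G1 X14.0 Y0.0
G1 X14.0 Y23.3
G1 X0.0 Y23.3
G1 X0.0 Y0.0
; layer 2
G0 Z2.7
G0 X0.0 Y0.0
G1 X14.0 Y0.0
G1 X14.0 Y18.7
G1 X0.0 Y18.7
G1 X0.0 Y0.0
; layer 3
G0 Z4.0
G0 X0.0 Y0.0
G1 X14.0 Y0.0
G1 X14.0 Y14.0
G1 X0.0 Y14.0
G1 X0.0 Y0.0
; layer 4
G0 Z5.3
G0 X0.0 Y0.0
G1 X14.0 Y0.0
G1 X14.0 Y9.3
G1 X0.0 Y9.3
G1 X0.0 Y0.0
; layer 5
G0 Z6.7
G0 X0.0 Y0.0
G1 X14.0 Y0.0
G1 X14.0 Y4.7
G1 X0.0 Y4.7
G1 X0.0 Y0.0
M2 ; end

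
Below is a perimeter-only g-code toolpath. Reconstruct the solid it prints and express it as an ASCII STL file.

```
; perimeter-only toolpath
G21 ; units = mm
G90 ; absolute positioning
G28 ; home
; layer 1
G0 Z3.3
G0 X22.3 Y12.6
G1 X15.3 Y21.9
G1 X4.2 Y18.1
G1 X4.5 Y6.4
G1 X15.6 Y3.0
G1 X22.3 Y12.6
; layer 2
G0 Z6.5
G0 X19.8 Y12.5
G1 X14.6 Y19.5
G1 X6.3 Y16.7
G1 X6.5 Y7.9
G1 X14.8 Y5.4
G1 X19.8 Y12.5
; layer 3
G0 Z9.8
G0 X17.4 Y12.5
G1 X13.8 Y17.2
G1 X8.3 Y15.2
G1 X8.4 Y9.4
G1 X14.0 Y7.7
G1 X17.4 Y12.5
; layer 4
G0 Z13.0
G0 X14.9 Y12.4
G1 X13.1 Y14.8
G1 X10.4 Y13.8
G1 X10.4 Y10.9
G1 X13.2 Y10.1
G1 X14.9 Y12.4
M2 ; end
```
solid part
  facet normal 0.0000 0.0000 -1.0000
    outer loop
      vertex 2.2 19.5 0.0
      vertex 16.0 24.3 0.0
      vertex 24.8 12.6 0.0
    endloop
  endfacet
  facet normal 0.0000 0.0000 -1.0000
    outer loop
      vertex 2.5 4.9 0.0
      vertex 2.2 19.5 0.0
      vertex 24.8 12.6 0.0
    endloop
  endfacet
  facet normal 0.0000 0.0000 -1.0000
    outer loop
      vertex 16.4 0.7 0.0
      vertex 2.5 4.9 0.0
      vertex 24.8 12.6 0.0
    endloop
  endfacet
  facet normal 0.6806 0.5119 0.5241
    outer loop
      vertex 24.8 12.6 0.0
      vertex 16.0 24.3 0.0
      vertex 12.4 12.4 16.3
    endloop
  endfacet
  facet normal -0.2796 0.8038 0.5251
    outer loop
      vertex 16.0 24.3 0.0
      vertex 2.2 19.5 0.0
      vertex 12.4 12.4 16.3
    endloop
  endfacet
  facet normal -0.8510 -0.0175 0.5249
    outer loop
      vertex 2.2 19.5 0.0
      vertex 2.5 4.9 0.0
      vertex 12.4 12.4 16.3
    endloop
  endfacet
  facet normal -0.2463 -0.8150 0.5246
    outer loop
      vertex 2.5 4.9 0.0
      vertex 16.4 0.7 0.0
      vertex 12.4 12.4 16.3
    endloop
  endfacet
  facet normal 0.6961 -0.4913 0.5235
    outer loop
      vertex 16.4 0.7 0.0
      vertex 24.8 12.6 0.0
      vertex 12.4 12.4 16.3
    endloop
  endfacet
endsolid part

The G0 Z moves step by Δz≈3.3 mm. The G1 loops shrink linearly with z, so the solid tapers from its base footprint up to z≈16.3. Closing with a flat bottom cap and the tapered top and triangulating gives 8 facets — a regular 5-sided pyramid, base circumscribed radius ≈ 12.4 mm, apex at z ≈ 16.3 mm.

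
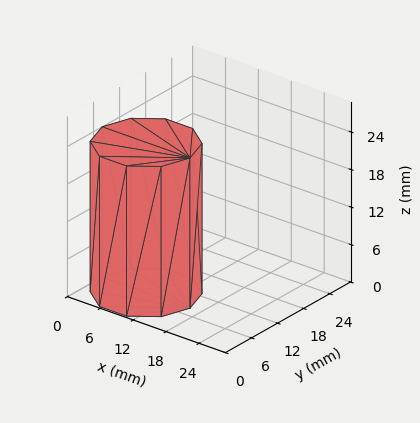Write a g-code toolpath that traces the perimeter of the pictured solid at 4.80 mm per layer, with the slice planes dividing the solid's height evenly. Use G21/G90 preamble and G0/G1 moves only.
Reading the render: the shape is a regular 10-sided prism (a cylinder approximated with 10 flat sides), circumscribed radius ≈ 8 mm, height ≈ 24 mm (dimensions read to the nearest mm from the axis ticks). For the g-code, the solid's height is divided into equal slices at the stated Δz and each level perimeter traced with G1 moves after a G0 lift.

; perimeter-only toolpath
G21 ; units = mm
G90 ; absolute positioning
G28 ; home
; layer 1
G0 Z4.80
G0 X16.00 Y8.00
G1 X14.47 Y12.70
G1 X10.47 Y15.61
G1 X5.53 Y15.61
G1 X1.53 Y12.70
G1 X0.00 Y8.00
G1 X1.53 Y3.30
G1 X5.53 Y0.39
G1 X10.47 Y0.39
G1 X14.47 Y3.30
G1 X16.00 Y8.00
; layer 2
G0 Z9.60
G0 X16.00 Y8.00
G1 X14.47 Y12.70
G1 X10.47 Y15.61
G1 X5.53 Y15.61
G1 X1.53 Y12.70
G1 X0.00 Y8.00
G1 X1.53 Y3.30
G1 X5.53 Y0.39
G1 X10.47 Y0.39
G1 X14.47 Y3.30
G1 X16.00 Y8.00
; layer 3
G0 Z14.40
G0 X16.00 Y8.00
G1 X14.47 Y12.70
G1 X10.47 Y15.61
G1 X5.53 Y15.61
G1 X1.53 Y12.70
G1 X0.00 Y8.00
G1 X1.53 Y3.30
G1 X5.53 Y0.39
G1 X10.47 Y0.39
G1 X14.47 Y3.30
G1 X16.00 Y8.00
; layer 4
G0 Z19.20
G0 X16.00 Y8.00
G1 X14.47 Y12.70
G1 X10.47 Y15.61
G1 X5.53 Y15.61
G1 X1.53 Y12.70
G1 X0.00 Y8.00
G1 X1.53 Y3.30
G1 X5.53 Y0.39
G1 X10.47 Y0.39
G1 X14.47 Y3.30
G1 X16.00 Y8.00
; layer 5
G0 Z24.00
G0 X16.00 Y8.00
G1 X14.47 Y12.70
G1 X10.47 Y15.61
G1 X5.53 Y15.61
G1 X1.53 Y12.70
G1 X0.00 Y8.00
G1 X1.53 Y3.30
G1 X5.53 Y0.39
G1 X10.47 Y0.39
G1 X14.47 Y3.30
G1 X16.00 Y8.00
M2 ; end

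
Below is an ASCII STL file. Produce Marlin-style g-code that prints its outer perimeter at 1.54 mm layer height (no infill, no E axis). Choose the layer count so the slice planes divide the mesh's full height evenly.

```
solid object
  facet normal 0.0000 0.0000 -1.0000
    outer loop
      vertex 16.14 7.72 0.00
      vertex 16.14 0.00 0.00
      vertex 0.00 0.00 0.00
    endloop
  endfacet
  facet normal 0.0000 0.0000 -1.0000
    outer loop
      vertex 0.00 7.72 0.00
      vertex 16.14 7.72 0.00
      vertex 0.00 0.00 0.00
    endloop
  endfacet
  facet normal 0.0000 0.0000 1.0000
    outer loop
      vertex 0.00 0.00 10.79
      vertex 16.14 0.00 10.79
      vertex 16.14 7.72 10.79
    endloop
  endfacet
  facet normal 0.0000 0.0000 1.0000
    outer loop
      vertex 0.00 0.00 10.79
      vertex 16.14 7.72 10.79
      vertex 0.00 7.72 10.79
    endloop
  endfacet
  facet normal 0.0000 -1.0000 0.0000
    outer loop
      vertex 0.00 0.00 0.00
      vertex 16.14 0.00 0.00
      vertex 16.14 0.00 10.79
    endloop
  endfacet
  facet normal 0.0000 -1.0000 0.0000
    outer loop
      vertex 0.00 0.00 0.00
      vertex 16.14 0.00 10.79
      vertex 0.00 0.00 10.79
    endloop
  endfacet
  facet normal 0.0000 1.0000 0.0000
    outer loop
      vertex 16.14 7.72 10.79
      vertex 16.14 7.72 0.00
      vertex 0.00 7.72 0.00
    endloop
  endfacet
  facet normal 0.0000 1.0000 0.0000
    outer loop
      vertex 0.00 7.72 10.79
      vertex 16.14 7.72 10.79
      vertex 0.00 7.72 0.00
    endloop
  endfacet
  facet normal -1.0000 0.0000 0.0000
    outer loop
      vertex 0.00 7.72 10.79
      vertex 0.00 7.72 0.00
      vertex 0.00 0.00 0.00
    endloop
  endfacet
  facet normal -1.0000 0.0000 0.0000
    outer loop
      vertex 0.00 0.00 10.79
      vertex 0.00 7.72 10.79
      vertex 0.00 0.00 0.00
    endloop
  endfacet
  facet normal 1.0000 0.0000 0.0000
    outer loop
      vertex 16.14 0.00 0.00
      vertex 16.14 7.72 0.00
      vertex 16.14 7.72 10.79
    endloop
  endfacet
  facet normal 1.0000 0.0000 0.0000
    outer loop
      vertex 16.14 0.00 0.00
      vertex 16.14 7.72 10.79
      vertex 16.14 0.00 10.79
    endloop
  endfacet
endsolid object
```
; perimeter-only toolpath
G21 ; units = mm
G90 ; absolute positioning
G28 ; home
; layer 1
G0 Z1.54
G0 X0.00 Y0.00
G1 X16.14 Y0.00
G1 X16.14 Y7.72
G1 X0.00 Y7.72
G1 X0.00 Y0.00
; layer 2
G0 Z3.08
G0 X0.00 Y0.00
G1 X16.14 Y0.00
G1 X16.14 Y7.72
G1 X0.00 Y7.72
G1 X0.00 Y0.00
; layer 3
G0 Z4.62
G0 X0.00 Y0.00
G1 X16.14 Y0.00
G1 X16.14 Y7.72
G1 X0.00 Y7.72
G1 X0.00 Y0.00
; layer 4
G0 Z6.17
G0 X0.00 Y0.00
G1 X16.14 Y0.00
G1 X16.14 Y7.72
G1 X0.00 Y7.72
G1 X0.00 Y0.00
; layer 5
G0 Z7.71
G0 X0.00 Y0.00
G1 X16.14 Y0.00
G1 X16.14 Y7.72
G1 X0.00 Y7.72
G1 X0.00 Y0.00
; layer 6
G0 Z9.25
G0 X0.00 Y0.00
G1 X16.14 Y0.00
G1 X16.14 Y7.72
G1 X0.00 Y7.72
G1 X0.00 Y0.00
; layer 7
G0 Z10.79
G0 X0.00 Y0.00
G1 X16.14 Y0.00
G1 X16.14 Y7.72
G1 X0.00 Y7.72
G1 X0.00 Y0.00
M2 ; end

The solid is a rectangular box, roughly 16.1 × 7.72 mm footprint and 10.8 mm tall. Slicing at Δz = 1.54 mm — 7 equal slices spanning the solid's height, so layer i sits at z = i·h/7 — gives 7 non-empty perimeters. Each is a 4-segment closed polygon; G0 lifts to the layer z and rapids to the start vertex, then G1 traces the edges.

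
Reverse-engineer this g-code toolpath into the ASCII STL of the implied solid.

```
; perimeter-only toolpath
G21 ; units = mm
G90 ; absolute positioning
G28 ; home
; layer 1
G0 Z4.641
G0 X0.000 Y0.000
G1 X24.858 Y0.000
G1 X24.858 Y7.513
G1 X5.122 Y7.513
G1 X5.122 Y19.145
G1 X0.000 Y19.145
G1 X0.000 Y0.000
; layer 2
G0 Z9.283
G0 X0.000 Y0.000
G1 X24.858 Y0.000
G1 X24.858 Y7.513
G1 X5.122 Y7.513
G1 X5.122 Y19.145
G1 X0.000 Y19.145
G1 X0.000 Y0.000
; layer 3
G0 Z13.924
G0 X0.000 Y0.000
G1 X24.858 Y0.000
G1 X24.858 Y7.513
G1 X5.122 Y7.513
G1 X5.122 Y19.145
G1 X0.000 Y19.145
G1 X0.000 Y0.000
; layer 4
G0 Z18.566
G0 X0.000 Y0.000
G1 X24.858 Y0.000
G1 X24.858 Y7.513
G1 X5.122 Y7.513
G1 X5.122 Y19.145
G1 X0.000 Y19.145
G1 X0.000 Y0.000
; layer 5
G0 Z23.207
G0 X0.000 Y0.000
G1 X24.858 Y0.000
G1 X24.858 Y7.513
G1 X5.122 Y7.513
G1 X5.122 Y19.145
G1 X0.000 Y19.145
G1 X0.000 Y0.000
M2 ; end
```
solid part
  facet normal 0.0000 0.0000 -1.0000
    outer loop
      vertex 24.858 7.513 0.000
      vertex 24.858 0.000 0.000
      vertex 0.000 0.000 0.000
    endloop
  endfacet
  facet normal 0.0000 0.0000 -1.0000
    outer loop
      vertex 5.122 7.513 0.000
      vertex 24.858 7.513 0.000
      vertex 0.000 0.000 0.000
    endloop
  endfacet
  facet normal 0.0000 0.0000 -1.0000
    outer loop
      vertex 5.122 19.145 0.000
      vertex 5.122 7.513 0.000
      vertex 0.000 0.000 0.000
    endloop
  endfacet
  facet normal 0.0000 0.0000 -1.0000
    outer loop
      vertex 0.000 19.145 0.000
      vertex 5.122 19.145 0.000
      vertex 0.000 0.000 0.000
    endloop
  endfacet
  facet normal 0.0000 0.0000 1.0000
    outer loop
      vertex 0.000 0.000 23.207
      vertex 24.858 0.000 23.207
      vertex 24.858 7.513 23.207
    endloop
  endfacet
  facet normal 0.0000 0.0000 1.0000
    outer loop
      vertex 0.000 0.000 23.207
      vertex 24.858 7.513 23.207
      vertex 5.122 7.513 23.207
    endloop
  endfacet
  facet normal 0.0000 0.0000 1.0000
    outer loop
      vertex 0.000 0.000 23.207
      vertex 5.122 7.513 23.207
      vertex 5.122 19.145 23.207
    endloop
  endfacet
  facet normal 0.0000 0.0000 1.0000
    outer loop
      vertex 0.000 0.000 23.207
      vertex 5.122 19.145 23.207
      vertex 0.000 19.145 23.207
    endloop
  endfacet
  facet normal 0.0000 -1.0000 0.0000
    outer loop
      vertex 0.000 0.000 0.000
      vertex 24.858 0.000 0.000
      vertex 24.858 0.000 23.207
    endloop
  endfacet
  facet normal 0.0000 -1.0000 0.0000
    outer loop
      vertex 0.000 0.000 0.000
      vertex 24.858 0.000 23.207
      vertex 0.000 0.000 23.207
    endloop
  endfacet
  facet normal 1.0000 0.0000 0.0000
    outer loop
      vertex 24.858 0.000 0.000
      vertex 24.858 7.513 0.000
      vertex 24.858 7.513 23.207
    endloop
  endfacet
  facet normal 1.0000 0.0000 0.0000
    outer loop
      vertex 24.858 0.000 0.000
      vertex 24.858 7.513 23.207
      vertex 24.858 0.000 23.207
    endloop
  endfacet
  facet normal 0.0000 1.0000 0.0000
    outer loop
      vertex 24.858 7.513 0.000
      vertex 5.122 7.513 0.000
      vertex 5.122 7.513 23.207
    endloop
  endfacet
  facet normal 0.0000 1.0000 0.0000
    outer loop
      vertex 24.858 7.513 0.000
      vertex 5.122 7.513 23.207
      vertex 24.858 7.513 23.207
    endloop
  endfacet
  facet normal 1.0000 0.0000 0.0000
    outer loop
      vertex 5.122 7.513 0.000
      vertex 5.122 19.145 0.000
      vertex 5.122 19.145 23.207
    endloop
  endfacet
  facet normal 1.0000 0.0000 0.0000
    outer loop
      vertex 5.122 7.513 0.000
      vertex 5.122 19.145 23.207
      vertex 5.122 7.513 23.207
    endloop
  endfacet
  facet normal 0.0000 1.0000 0.0000
    outer loop
      vertex 5.122 19.145 0.000
      vertex 0.000 19.145 0.000
      vertex 0.000 19.145 23.207
    endloop
  endfacet
  facet normal 0.0000 1.0000 0.0000
    outer loop
      vertex 5.122 19.145 0.000
      vertex 0.000 19.145 23.207
      vertex 5.122 19.145 23.207
    endloop
  endfacet
  facet normal -1.0000 0.0000 0.0000
    outer loop
      vertex 0.000 19.145 0.000
      vertex 0.000 0.000 0.000
      vertex 0.000 0.000 23.207
    endloop
  endfacet
  facet normal -1.0000 0.0000 0.0000
    outer loop
      vertex 0.000 19.145 0.000
      vertex 0.000 0.000 23.207
      vertex 0.000 19.145 23.207
    endloop
  endfacet
endsolid part

The G0 Z moves step by Δz≈4.641 mm. Every layer's G1 loop is the same polygon, so the solid is a straight extrusion of it from z=0 to z≈23.2. Closing with flat bottom and top caps and triangulating gives 20 facets — an L-shaped prism: outer 24.9 × 19.1 mm, arm thicknesses ≈ 7.51 mm (horizontal) and 5.12 mm (vertical), extruded 23.2 mm in z.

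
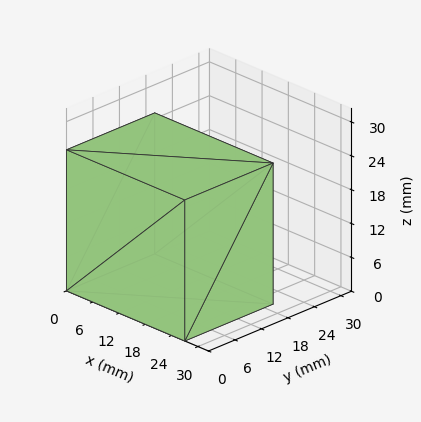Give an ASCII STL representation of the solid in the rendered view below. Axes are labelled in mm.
Reading the render: the shape is a rectangular box, roughly 27 × 20 mm footprint and 25 mm tall (dimensions read to the nearest mm from the axis ticks). For the STL, each face is triangulated and given an outward normal.

solid part
  facet normal 0.0000 0.0000 -1.0000
    outer loop
      vertex 27.00 20.00 0.00
      vertex 27.00 0.00 0.00
      vertex 0.00 0.00 0.00
    endloop
  endfacet
  facet normal 0.0000 0.0000 -1.0000
    outer loop
      vertex 0.00 20.00 0.00
      vertex 27.00 20.00 0.00
      vertex 0.00 0.00 0.00
    endloop
  endfacet
  facet normal 0.0000 0.0000 1.0000
    outer loop
      vertex 0.00 0.00 25.00
      vertex 27.00 0.00 25.00
      vertex 27.00 20.00 25.00
    endloop
  endfacet
  facet normal 0.0000 0.0000 1.0000
    outer loop
      vertex 0.00 0.00 25.00
      vertex 27.00 20.00 25.00
      vertex 0.00 20.00 25.00
    endloop
  endfacet
  facet normal 0.0000 -1.0000 0.0000
    outer loop
      vertex 0.00 0.00 0.00
      vertex 27.00 0.00 0.00
      vertex 27.00 0.00 25.00
    endloop
  endfacet
  facet normal 0.0000 -1.0000 0.0000
    outer loop
      vertex 0.00 0.00 0.00
      vertex 27.00 0.00 25.00
      vertex 0.00 0.00 25.00
    endloop
  endfacet
  facet normal 0.0000 1.0000 0.0000
    outer loop
      vertex 27.00 20.00 25.00
      vertex 27.00 20.00 0.00
      vertex 0.00 20.00 0.00
    endloop
  endfacet
  facet normal 0.0000 1.0000 0.0000
    outer loop
      vertex 0.00 20.00 25.00
      vertex 27.00 20.00 25.00
      vertex 0.00 20.00 0.00
    endloop
  endfacet
  facet normal -1.0000 0.0000 0.0000
    outer loop
      vertex 0.00 20.00 25.00
      vertex 0.00 20.00 0.00
      vertex 0.00 0.00 0.00
    endloop
  endfacet
  facet normal -1.0000 0.0000 0.0000
    outer loop
      vertex 0.00 0.00 25.00
      vertex 0.00 20.00 25.00
      vertex 0.00 0.00 0.00
    endloop
  endfacet
  facet normal 1.0000 0.0000 0.0000
    outer loop
      vertex 27.00 0.00 0.00
      vertex 27.00 20.00 0.00
      vertex 27.00 20.00 25.00
    endloop
  endfacet
  facet normal 1.0000 0.0000 0.0000
    outer loop
      vertex 27.00 0.00 0.00
      vertex 27.00 20.00 25.00
      vertex 27.00 0.00 25.00
    endloop
  endfacet
endsolid part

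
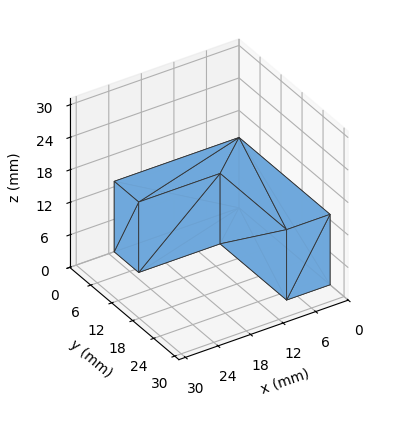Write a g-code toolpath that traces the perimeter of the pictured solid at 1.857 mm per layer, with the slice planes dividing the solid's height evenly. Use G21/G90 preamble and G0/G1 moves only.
Reading the render: the shape is an L-shaped prism: outer 23 × 26 mm, arm thicknesses ≈ 7 mm (horizontal) and 8 mm (vertical), extruded 13 mm in z (dimensions read to the nearest mm from the axis ticks). For the g-code, the solid's height is divided into equal slices at the stated Δz and each level perimeter traced with G1 moves after a G0 lift.

; perimeter-only toolpath
G21 ; units = mm
G90 ; absolute positioning
G28 ; home
; layer 1
G0 Z1.857
G0 X0.000 Y0.000
G1 X23.000 Y0.000
G1 X23.000 Y7.000
G1 X8.000 Y7.000
G1 X8.000 Y26.000
G1 X0.000 Y26.000
G1 X0.000 Y0.000
; layer 2
G0 Z3.714
G0 X0.000 Y0.000
G1 X23.000 Y0.000
G1 X23.000 Y7.000
G1 X8.000 Y7.000
G1 X8.000 Y26.000
G1 X0.000 Y26.000
G1 X0.000 Y0.000
; layer 3
G0 Z5.571
G0 X0.000 Y0.000
G1 X23.000 Y0.000
G1 X23.000 Y7.000
G1 X8.000 Y7.000
G1 X8.000 Y26.000
G1 X0.000 Y26.000
G1 X0.000 Y0.000
; layer 4
G0 Z7.429
G0 X0.000 Y0.000
G1 X23.000 Y0.000
G1 X23.000 Y7.000
G1 X8.000 Y7.000
G1 X8.000 Y26.000
G1 X0.000 Y26.000
G1 X0.000 Y0.000
; layer 5
G0 Z9.286
G0 X0.000 Y0.000
G1 X23.000 Y0.000
G1 X23.000 Y7.000
G1 X8.000 Y7.000
G1 X8.000 Y26.000
G1 X0.000 Y26.000
G1 X0.000 Y0.000
; layer 6
G0 Z11.143
G0 X0.000 Y0.000
G1 X23.000 Y0.000
G1 X23.000 Y7.000
G1 X8.000 Y7.000
G1 X8.000 Y26.000
G1 X0.000 Y26.000
G1 X0.000 Y0.000
; layer 7
G0 Z13.000
G0 X0.000 Y0.000
G1 X23.000 Y0.000
G1 X23.000 Y7.000
G1 X8.000 Y7.000
G1 X8.000 Y26.000
G1 X0.000 Y26.000
G1 X0.000 Y0.000
M2 ; end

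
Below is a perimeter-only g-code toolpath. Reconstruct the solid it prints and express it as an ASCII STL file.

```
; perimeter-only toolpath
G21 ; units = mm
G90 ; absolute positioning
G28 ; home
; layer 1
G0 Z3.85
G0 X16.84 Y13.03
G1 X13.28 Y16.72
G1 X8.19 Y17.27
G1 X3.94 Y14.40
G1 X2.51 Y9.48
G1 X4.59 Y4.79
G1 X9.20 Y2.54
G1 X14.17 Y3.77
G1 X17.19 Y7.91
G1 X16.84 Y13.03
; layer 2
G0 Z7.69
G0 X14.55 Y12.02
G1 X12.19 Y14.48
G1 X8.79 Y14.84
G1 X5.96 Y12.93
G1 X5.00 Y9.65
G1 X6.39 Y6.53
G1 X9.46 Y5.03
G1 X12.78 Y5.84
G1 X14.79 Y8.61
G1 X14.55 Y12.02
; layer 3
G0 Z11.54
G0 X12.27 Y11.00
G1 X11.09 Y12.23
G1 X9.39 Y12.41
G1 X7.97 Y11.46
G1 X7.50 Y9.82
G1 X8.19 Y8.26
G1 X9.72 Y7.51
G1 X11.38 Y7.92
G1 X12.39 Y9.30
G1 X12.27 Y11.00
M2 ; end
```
solid part
  facet normal 0.0000 0.0000 -1.0000
    outer loop
      vertex 7.59 19.69 0.00
      vertex 14.38 18.96 0.00
      vertex 19.12 14.04 0.00
    endloop
  endfacet
  facet normal 0.0000 0.0000 -1.0000
    outer loop
      vertex 1.92 15.87 0.00
      vertex 7.59 19.69 0.00
      vertex 19.12 14.04 0.00
    endloop
  endfacet
  facet normal 0.0000 0.0000 -1.0000
    outer loop
      vertex 0.02 9.31 0.00
      vertex 1.92 15.87 0.00
      vertex 19.12 14.04 0.00
    endloop
  endfacet
  facet normal 0.0000 0.0000 -1.0000
    outer loop
      vertex 2.79 3.06 0.00
      vertex 0.02 9.31 0.00
      vertex 19.12 14.04 0.00
    endloop
  endfacet
  facet normal 0.0000 0.0000 -1.0000
    outer loop
      vertex 8.93 0.06 0.00
      vertex 2.79 3.06 0.00
      vertex 19.12 14.04 0.00
    endloop
  endfacet
  facet normal 0.0000 0.0000 -1.0000
    outer loop
      vertex 15.56 1.70 0.00
      vertex 8.93 0.06 0.00
      vertex 19.12 14.04 0.00
    endloop
  endfacet
  facet normal 0.0000 0.0000 -1.0000
    outer loop
      vertex 19.59 7.22 0.00
      vertex 15.56 1.70 0.00
      vertex 19.12 14.04 0.00
    endloop
  endfacet
  facet normal 0.6147 0.5923 0.5209
    outer loop
      vertex 19.12 14.04 0.00
      vertex 14.38 18.96 0.00
      vertex 9.99 9.99 15.38
    endloop
  endfacet
  facet normal 0.0912 0.8487 0.5210
    outer loop
      vertex 14.38 18.96 0.00
      vertex 7.59 19.69 0.00
      vertex 9.99 9.99 15.38
    endloop
  endfacet
  facet normal -0.4769 0.7079 0.5209
    outer loop
      vertex 7.59 19.69 0.00
      vertex 1.92 15.87 0.00
      vertex 9.99 9.99 15.38
    endloop
  endfacet
  facet normal -0.8199 0.2375 0.5210
    outer loop
      vertex 1.92 15.87 0.00
      vertex 0.02 9.31 0.00
      vertex 9.99 9.99 15.38
    endloop
  endfacet
  facet normal -0.7803 -0.3458 0.5211
    outer loop
      vertex 0.02 9.31 0.00
      vertex 2.79 3.06 0.00
      vertex 9.99 9.99 15.38
    endloop
  endfacet
  facet normal -0.3747 -0.7669 0.5210
    outer loop
      vertex 2.79 3.06 0.00
      vertex 8.93 0.06 0.00
      vertex 9.99 9.99 15.38
    endloop
  endfacet
  facet normal 0.2050 -0.8287 0.5209
    outer loop
      vertex 8.93 0.06 0.00
      vertex 15.56 1.70 0.00
      vertex 9.99 9.99 15.38
    endloop
  endfacet
  facet normal 0.6894 -0.5033 0.5210
    outer loop
      vertex 15.56 1.70 0.00
      vertex 19.59 7.22 0.00
      vertex 9.99 9.99 15.38
    endloop
  endfacet
  facet normal 0.8516 0.0587 0.5210
    outer loop
      vertex 19.59 7.22 0.00
      vertex 19.12 14.04 0.00
      vertex 9.99 9.99 15.38
    endloop
  endfacet
endsolid part

The G0 Z moves step by Δz≈3.85 mm. The G1 loops shrink linearly with z, so the solid tapers from its base footprint up to z≈15.4. Closing with a flat bottom cap and the tapered top and triangulating gives 16 facets — a regular 9-sided pyramid, base circumscribed radius ≈ 9.99 mm, apex at z ≈ 15.4 mm.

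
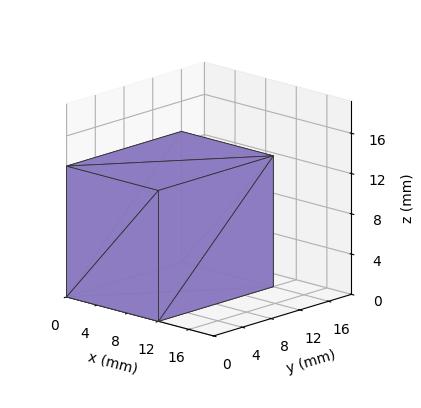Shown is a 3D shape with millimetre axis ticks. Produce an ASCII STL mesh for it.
Reading the render: the shape is a rectangular box, roughly 12 × 16 mm footprint and 13 mm tall (dimensions read to the nearest mm from the axis ticks). For the STL, each face is triangulated and given an outward normal.

solid part
  facet normal 0.0000 0.0000 -1.0000
    outer loop
      vertex 12.000 16.000 0.000
      vertex 12.000 0.000 0.000
      vertex 0.000 0.000 0.000
    endloop
  endfacet
  facet normal 0.0000 0.0000 -1.0000
    outer loop
      vertex 0.000 16.000 0.000
      vertex 12.000 16.000 0.000
      vertex 0.000 0.000 0.000
    endloop
  endfacet
  facet normal 0.0000 0.0000 1.0000
    outer loop
      vertex 0.000 0.000 13.000
      vertex 12.000 0.000 13.000
      vertex 12.000 16.000 13.000
    endloop
  endfacet
  facet normal 0.0000 0.0000 1.0000
    outer loop
      vertex 0.000 0.000 13.000
      vertex 12.000 16.000 13.000
      vertex 0.000 16.000 13.000
    endloop
  endfacet
  facet normal 0.0000 -1.0000 0.0000
    outer loop
      vertex 0.000 0.000 0.000
      vertex 12.000 0.000 0.000
      vertex 12.000 0.000 13.000
    endloop
  endfacet
  facet normal 0.0000 -1.0000 0.0000
    outer loop
      vertex 0.000 0.000 0.000
      vertex 12.000 0.000 13.000
      vertex 0.000 0.000 13.000
    endloop
  endfacet
  facet normal 0.0000 1.0000 0.0000
    outer loop
      vertex 12.000 16.000 13.000
      vertex 12.000 16.000 0.000
      vertex 0.000 16.000 0.000
    endloop
  endfacet
  facet normal 0.0000 1.0000 0.0000
    outer loop
      vertex 0.000 16.000 13.000
      vertex 12.000 16.000 13.000
      vertex 0.000 16.000 0.000
    endloop
  endfacet
  facet normal -1.0000 0.0000 0.0000
    outer loop
      vertex 0.000 16.000 13.000
      vertex 0.000 16.000 0.000
      vertex 0.000 0.000 0.000
    endloop
  endfacet
  facet normal -1.0000 0.0000 0.0000
    outer loop
      vertex 0.000 0.000 13.000
      vertex 0.000 16.000 13.000
      vertex 0.000 0.000 0.000
    endloop
  endfacet
  facet normal 1.0000 0.0000 0.0000
    outer loop
      vertex 12.000 0.000 0.000
      vertex 12.000 16.000 0.000
      vertex 12.000 16.000 13.000
    endloop
  endfacet
  facet normal 1.0000 0.0000 0.0000
    outer loop
      vertex 12.000 0.000 0.000
      vertex 12.000 16.000 13.000
      vertex 12.000 0.000 13.000
    endloop
  endfacet
endsolid part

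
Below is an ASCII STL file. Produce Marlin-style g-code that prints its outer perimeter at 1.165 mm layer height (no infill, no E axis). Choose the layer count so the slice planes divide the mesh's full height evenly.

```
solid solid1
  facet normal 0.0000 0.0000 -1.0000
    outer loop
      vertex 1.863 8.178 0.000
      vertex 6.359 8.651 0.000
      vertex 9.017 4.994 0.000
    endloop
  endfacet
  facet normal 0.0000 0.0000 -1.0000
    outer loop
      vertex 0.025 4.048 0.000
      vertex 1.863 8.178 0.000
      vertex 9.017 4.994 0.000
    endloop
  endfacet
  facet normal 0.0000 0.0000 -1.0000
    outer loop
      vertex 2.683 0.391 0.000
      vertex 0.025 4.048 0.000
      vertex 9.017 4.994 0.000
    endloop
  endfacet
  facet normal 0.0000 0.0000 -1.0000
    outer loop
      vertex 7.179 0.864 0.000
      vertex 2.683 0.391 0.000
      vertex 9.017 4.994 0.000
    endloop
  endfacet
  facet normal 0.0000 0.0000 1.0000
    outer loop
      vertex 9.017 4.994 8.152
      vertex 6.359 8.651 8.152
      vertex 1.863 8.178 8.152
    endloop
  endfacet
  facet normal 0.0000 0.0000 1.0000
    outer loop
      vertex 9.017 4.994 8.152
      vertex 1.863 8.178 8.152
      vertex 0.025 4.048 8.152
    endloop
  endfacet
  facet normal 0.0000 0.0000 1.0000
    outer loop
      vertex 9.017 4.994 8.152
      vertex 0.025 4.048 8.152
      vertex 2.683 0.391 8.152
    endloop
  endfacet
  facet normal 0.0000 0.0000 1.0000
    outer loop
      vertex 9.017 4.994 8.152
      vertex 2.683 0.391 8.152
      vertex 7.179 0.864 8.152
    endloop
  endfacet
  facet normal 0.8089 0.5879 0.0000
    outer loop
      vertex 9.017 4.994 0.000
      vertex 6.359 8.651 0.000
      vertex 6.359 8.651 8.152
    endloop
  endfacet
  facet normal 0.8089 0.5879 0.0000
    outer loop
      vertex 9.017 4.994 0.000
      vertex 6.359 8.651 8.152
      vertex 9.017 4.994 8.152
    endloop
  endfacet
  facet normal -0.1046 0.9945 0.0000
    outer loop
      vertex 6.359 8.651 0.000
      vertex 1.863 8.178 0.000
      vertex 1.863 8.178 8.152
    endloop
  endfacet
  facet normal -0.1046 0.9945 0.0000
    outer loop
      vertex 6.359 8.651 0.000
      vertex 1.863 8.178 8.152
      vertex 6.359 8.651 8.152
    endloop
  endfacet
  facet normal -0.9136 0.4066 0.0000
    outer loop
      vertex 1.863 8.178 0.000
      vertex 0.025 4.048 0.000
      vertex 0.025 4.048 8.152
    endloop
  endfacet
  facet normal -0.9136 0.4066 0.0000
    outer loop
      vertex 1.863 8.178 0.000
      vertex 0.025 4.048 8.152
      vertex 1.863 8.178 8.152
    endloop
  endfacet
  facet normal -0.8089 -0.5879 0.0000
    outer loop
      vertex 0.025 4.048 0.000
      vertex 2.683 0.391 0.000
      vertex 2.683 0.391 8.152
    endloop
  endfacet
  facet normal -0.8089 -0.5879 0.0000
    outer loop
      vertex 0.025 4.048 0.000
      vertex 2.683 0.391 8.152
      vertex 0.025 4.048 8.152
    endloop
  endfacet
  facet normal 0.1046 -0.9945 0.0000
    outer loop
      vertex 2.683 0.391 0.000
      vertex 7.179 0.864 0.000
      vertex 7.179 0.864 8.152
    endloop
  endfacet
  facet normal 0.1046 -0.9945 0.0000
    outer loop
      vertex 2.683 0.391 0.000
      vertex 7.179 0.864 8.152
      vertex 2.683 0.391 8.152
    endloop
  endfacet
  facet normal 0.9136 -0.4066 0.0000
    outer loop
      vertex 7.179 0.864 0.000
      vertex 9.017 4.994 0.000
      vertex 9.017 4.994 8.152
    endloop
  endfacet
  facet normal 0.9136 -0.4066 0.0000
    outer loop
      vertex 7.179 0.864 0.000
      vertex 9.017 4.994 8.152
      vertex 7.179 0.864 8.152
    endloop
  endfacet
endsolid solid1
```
; perimeter-only toolpath
G21 ; units = mm
G90 ; absolute positioning
G28 ; home
; layer 1
G0 Z1.165
G0 X9.017 Y4.994
G1 X6.359 Y8.651
G1 X1.863 Y8.178
G1 X0.025 Y4.048
G1 X2.683 Y0.391
G1 X7.179 Y0.864
G1 X9.017 Y4.994
; layer 2
G0 Z2.329
G0 X9.017 Y4.994
G1 X6.359 Y8.651
G1 X1.863 Y8.178
G1 X0.025 Y4.048
G1 X2.683 Y0.391
G1 X7.179 Y0.864
G1 X9.017 Y4.994
; layer 3
G0 Z3.494
G0 X9.017 Y4.994
G1 X6.359 Y8.651
G1 X1.863 Y8.178
G1 X0.025 Y4.048
G1 X2.683 Y0.391
G1 X7.179 Y0.864
G1 X9.017 Y4.994
; layer 4
G0 Z4.658
G0 X9.017 Y4.994
G1 X6.359 Y8.651
G1 X1.863 Y8.178
G1 X0.025 Y4.048
G1 X2.683 Y0.391
G1 X7.179 Y0.864
G1 X9.017 Y4.994
; layer 5
G0 Z5.823
G0 X9.017 Y4.994
G1 X6.359 Y8.651
G1 X1.863 Y8.178
G1 X0.025 Y4.048
G1 X2.683 Y0.391
G1 X7.179 Y0.864
G1 X9.017 Y4.994
; layer 6
G0 Z6.987
G0 X9.017 Y4.994
G1 X6.359 Y8.651
G1 X1.863 Y8.178
G1 X0.025 Y4.048
G1 X2.683 Y0.391
G1 X7.179 Y0.864
G1 X9.017 Y4.994
; layer 7
G0 Z8.152
G0 X9.017 Y4.994
G1 X6.359 Y8.651
G1 X1.863 Y8.178
G1 X0.025 Y4.048
G1 X2.683 Y0.391
G1 X7.179 Y0.864
G1 X9.017 Y4.994
M2 ; end

The solid is a regular 6-sided prism (a cylinder approximated with 6 flat sides), circumscribed radius ≈ 4.52 mm, height ≈ 8.15 mm. Slicing at Δz = 1.165 mm — 7 equal slices spanning the solid's height, so layer i sits at z = i·h/7 — gives 7 non-empty perimeters. Each is a 6-segment closed polygon; G0 lifts to the layer z and rapids to the start vertex, then G1 traces the edges.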